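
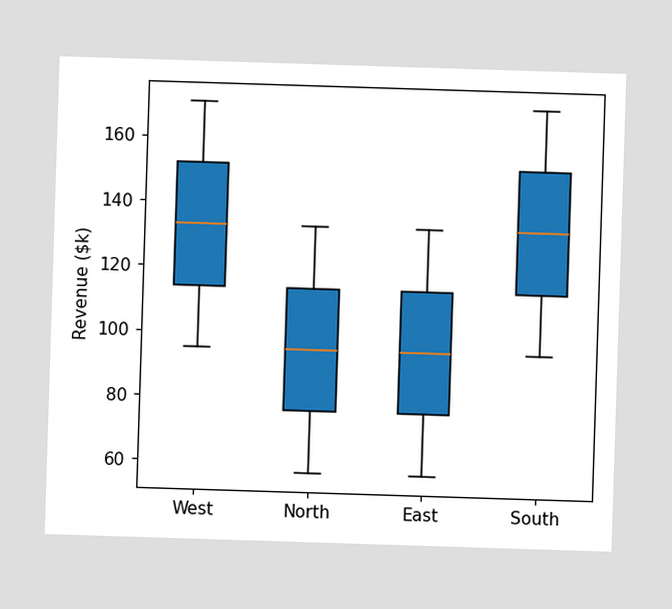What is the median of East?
The median line in the East box sits at $95k.

$95k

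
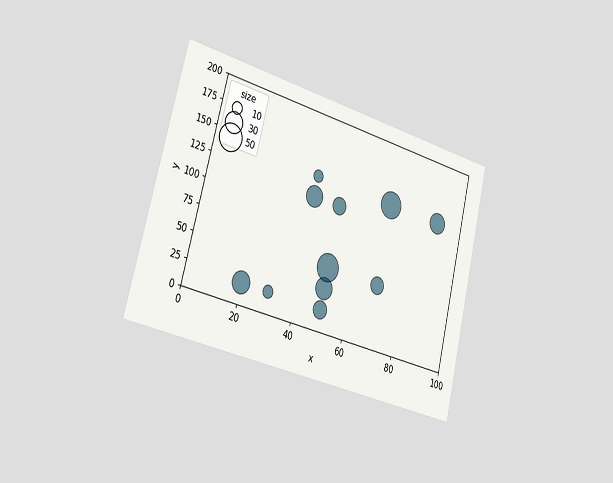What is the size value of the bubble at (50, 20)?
20

The chart is tilted about 14° clockwise and viewed slightly from the left. Matching the bubble at (50, 20) against the size legend gives 20.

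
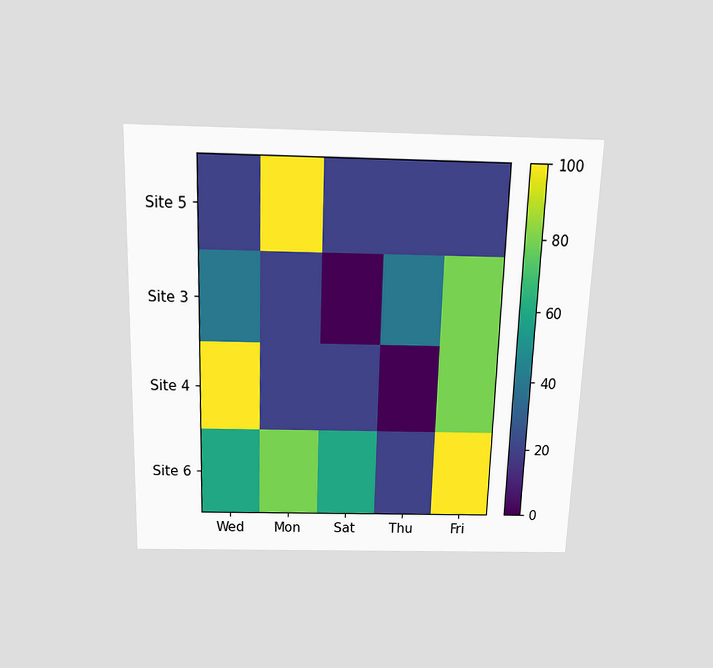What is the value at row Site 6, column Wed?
60

The chart is viewed slightly from above. Matching cell (Site 6, Wed) against the colorbar gives 60.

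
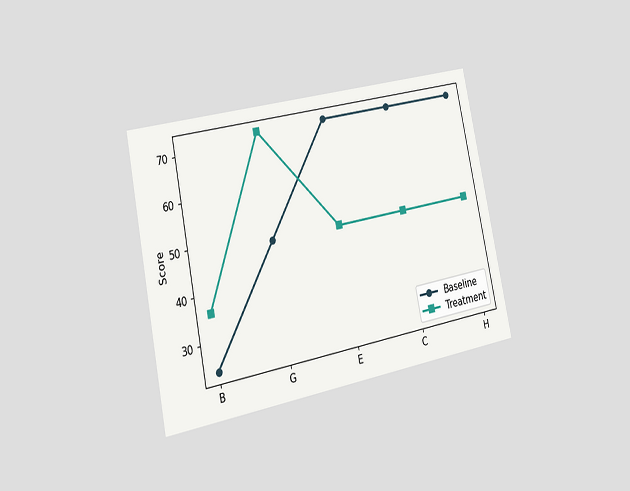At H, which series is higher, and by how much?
The chart is tilted about 11° counter-clockwise and viewed slightly from the left. At H, Baseline sits above the other line by 24.

Baseline, by 24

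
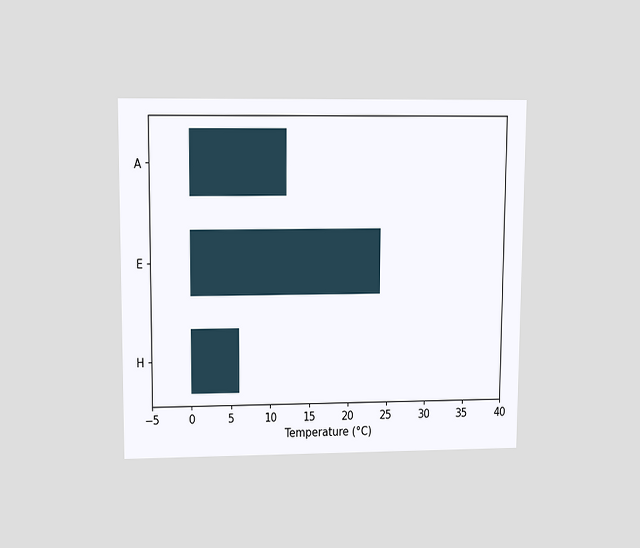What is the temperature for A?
The chart is viewed slightly from above. Reading along the chart's x-axis, the A bar reaches 12°C.

12°C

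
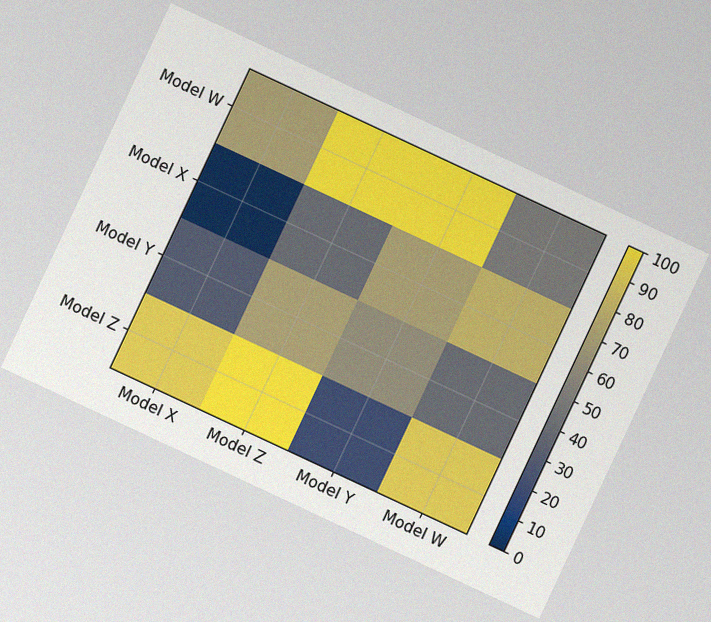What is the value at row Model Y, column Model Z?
The chart is tilted about 25° clockwise, with some photo noise. Matching cell (Model Y, Model Z) against the colorbar gives 70.

70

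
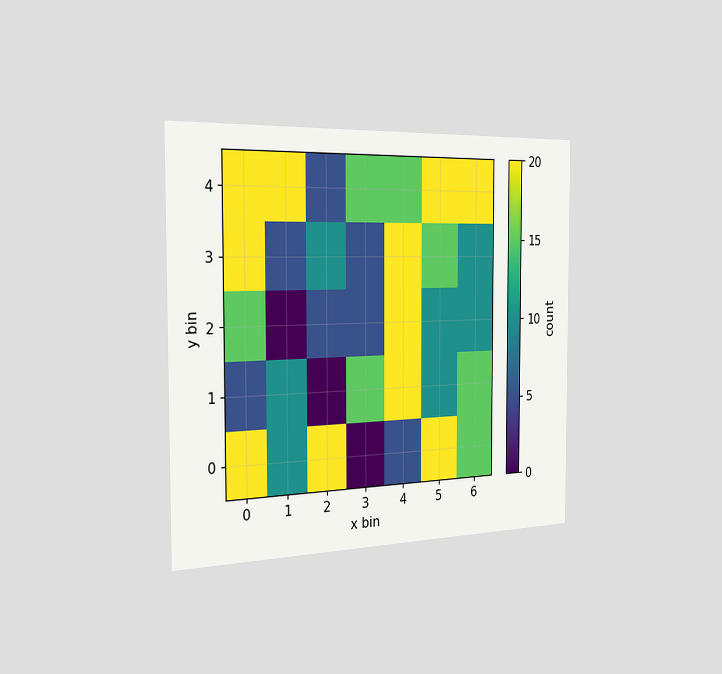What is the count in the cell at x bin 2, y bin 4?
The chart is viewed slightly from the left. Matching the cell (2, 4) against the colorbar gives 5.

5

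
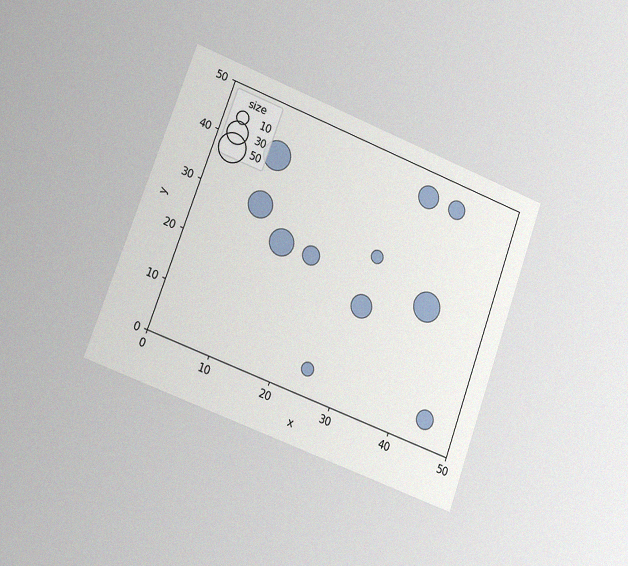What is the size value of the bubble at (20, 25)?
The chart is tilted about 20° clockwise and viewed slightly from the left, with some photo noise. Matching the bubble at (20, 25) against the size legend gives 20.

20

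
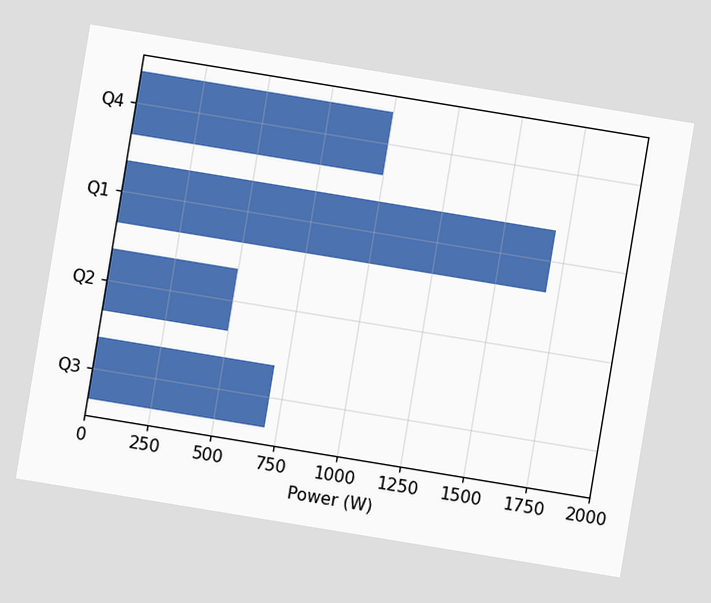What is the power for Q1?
1700W

The chart is tilted about 9° clockwise. Reading along the chart's x-axis, the Q1 bar reaches 1700W.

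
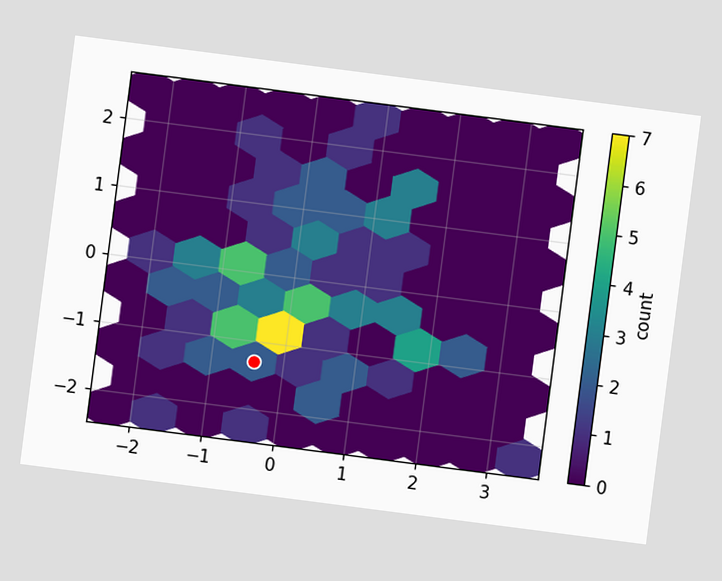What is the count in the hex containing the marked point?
The chart is tilted about 7° clockwise. The marked hex reads 2 on the colorbar.

2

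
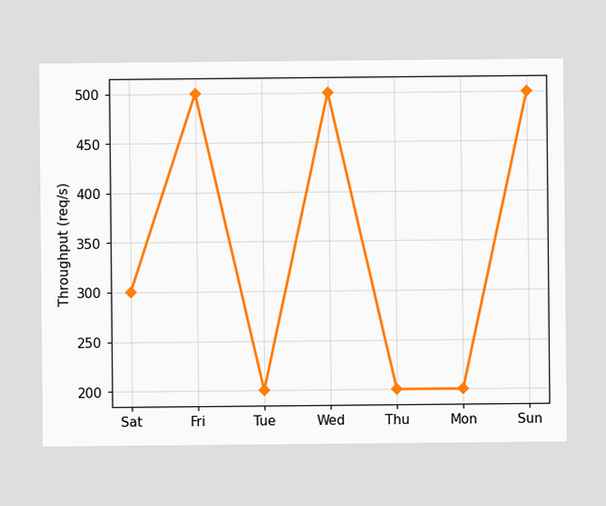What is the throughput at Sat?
At Sat, the line is at 300req/s.

300req/s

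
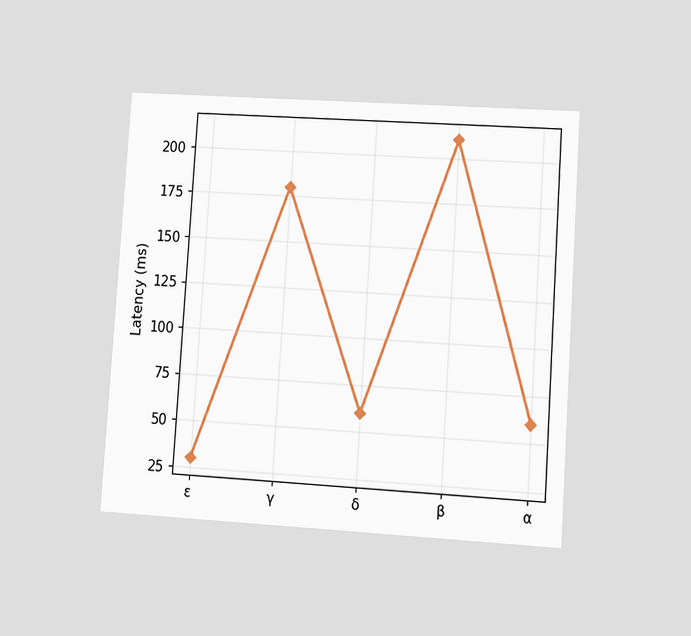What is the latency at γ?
180ms

The chart is tilted about 4° clockwise and viewed at a slight angle. At γ, the line is at 180ms.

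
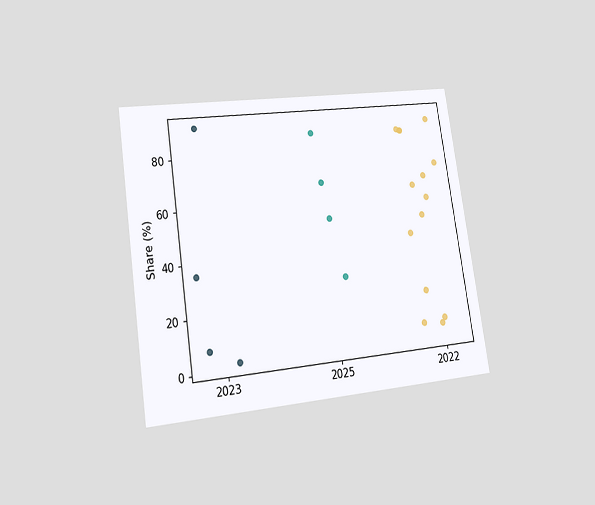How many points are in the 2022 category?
14

The chart is tilted about 9° counter-clockwise and viewed at a slight angle. Counting the markers in the 2022 column gives 14.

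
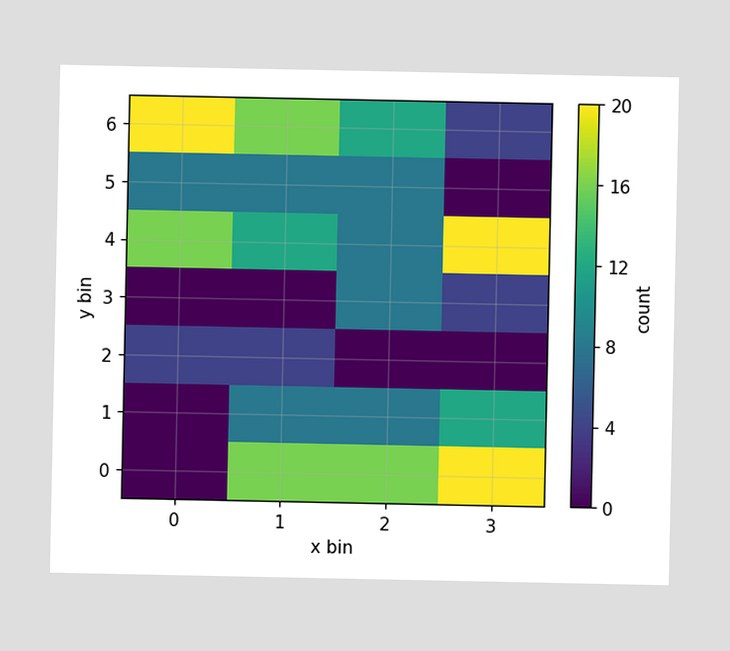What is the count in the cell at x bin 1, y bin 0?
16

Matching the cell (1, 0) against the colorbar gives 16.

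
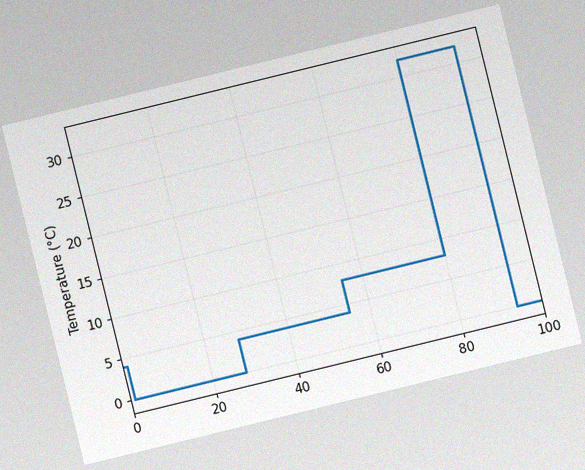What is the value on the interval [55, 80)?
8°C

The chart is tilted about 14° counter-clockwise, with some photo noise. On [55, 80) the step sits at 8°C.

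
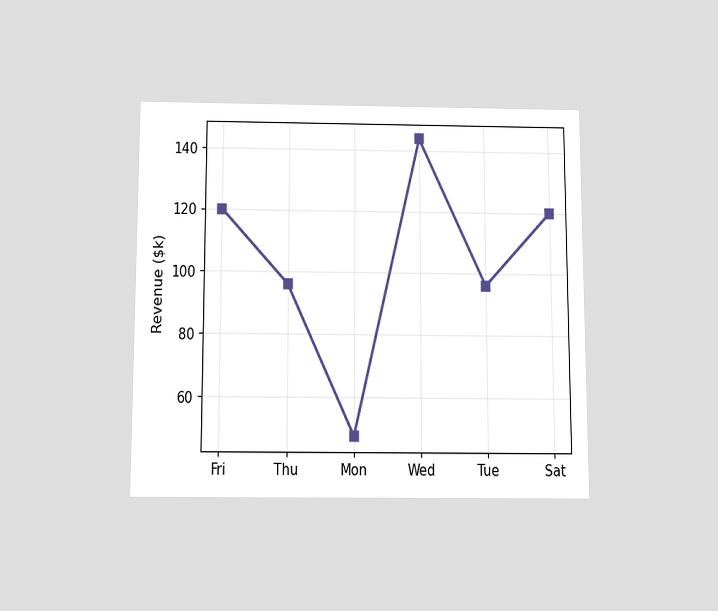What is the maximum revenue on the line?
$144k

The chart is viewed slightly from below. The highest point is at Wed, and reading across to the y-axis gives $144k.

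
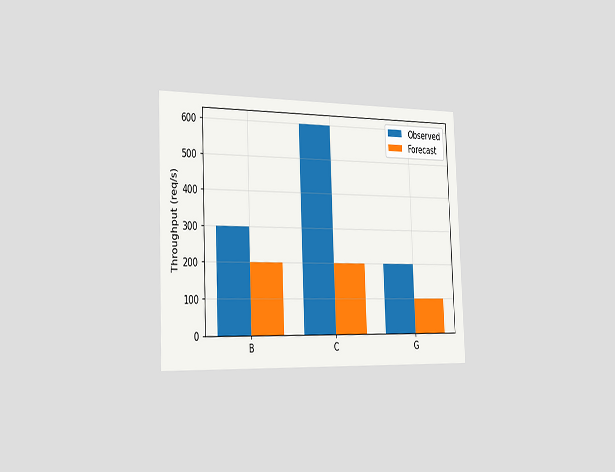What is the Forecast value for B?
The chart is tilted about 2° counter-clockwise and viewed slightly from the left. The Forecast bar at B reaches 200req/s on the y-axis.

200req/s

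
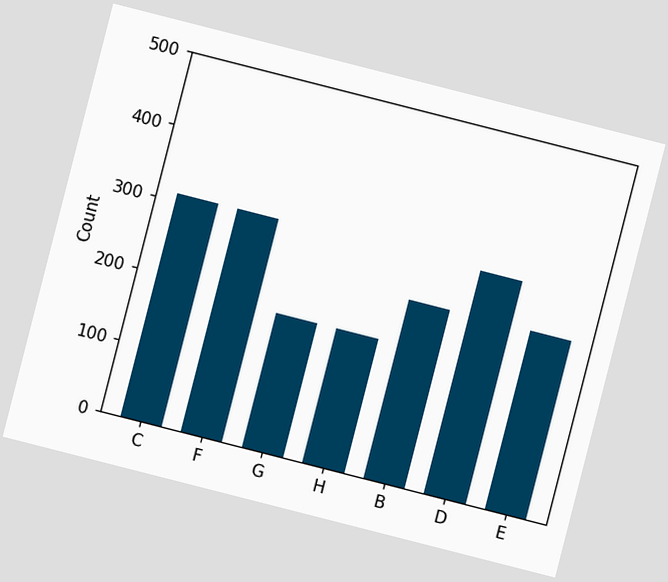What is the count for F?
310

The chart is tilted about 14° clockwise. Reading along the chart's y-axis, the F bar reaches 310.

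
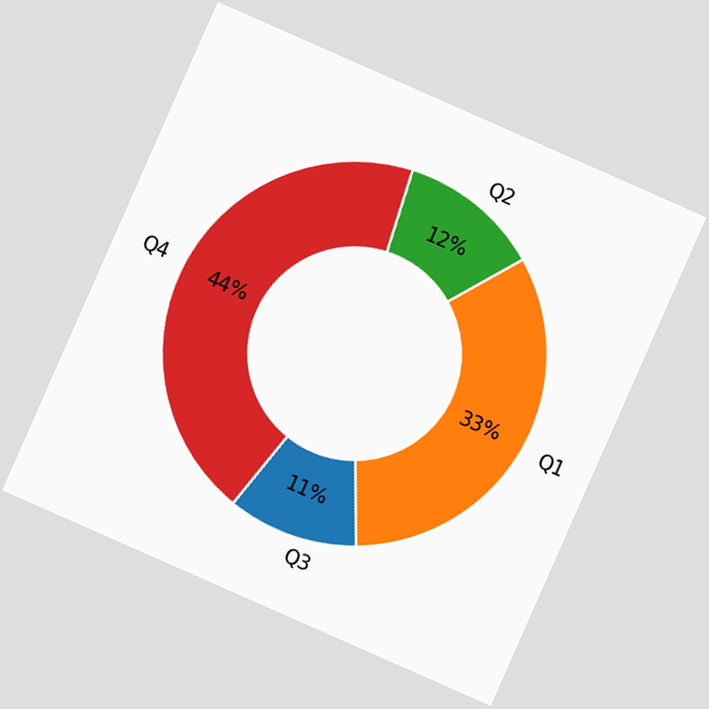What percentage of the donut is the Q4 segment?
The chart is tilted about 24° clockwise. The Q4 segment takes up 44% of the ring.

44%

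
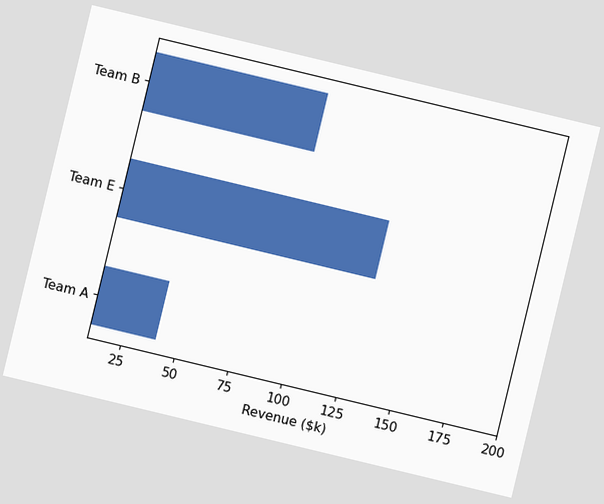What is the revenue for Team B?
The chart is tilted about 14° clockwise. Reading along the chart's x-axis, the Team B bar reaches $90k.

$90k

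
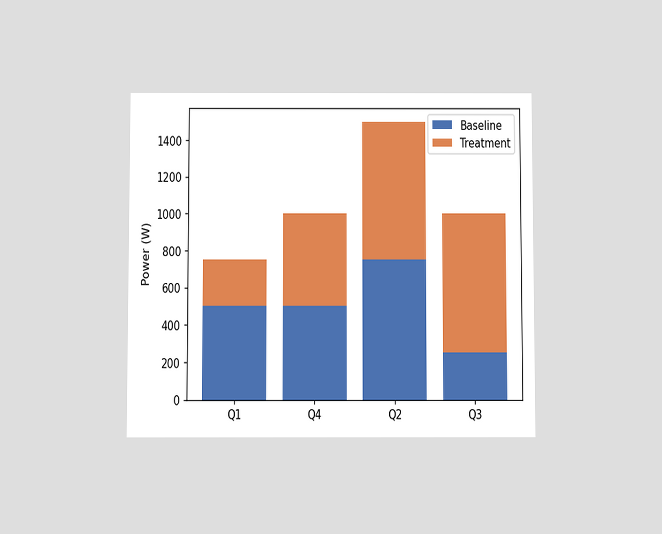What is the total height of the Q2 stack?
1500W

The chart is viewed slightly from below. The Q2 stack's top reaches 1500W on the y-axis.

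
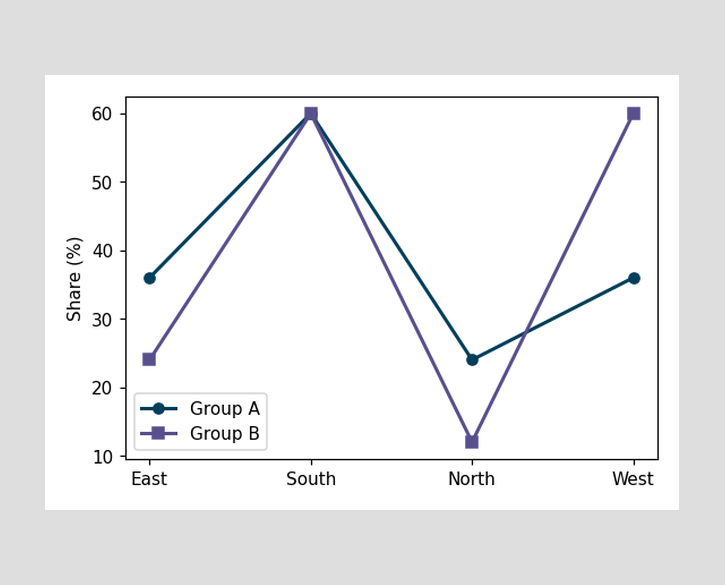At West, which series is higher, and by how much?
At West, Group B sits above the other line by 24%.

Group B, by 24%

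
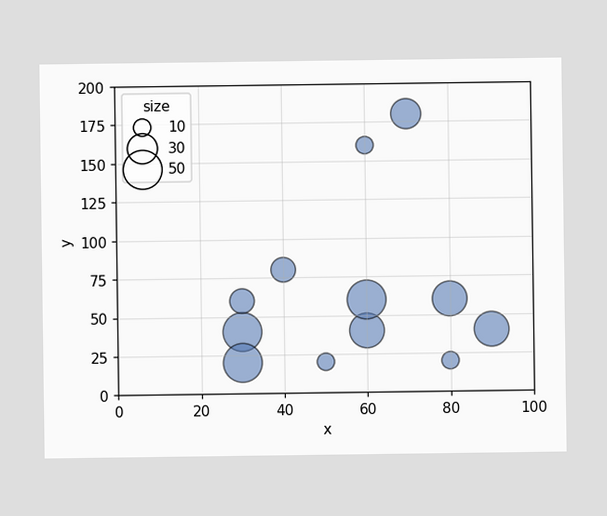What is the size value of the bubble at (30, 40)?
Matching the bubble at (30, 40) against the size legend gives 50.

50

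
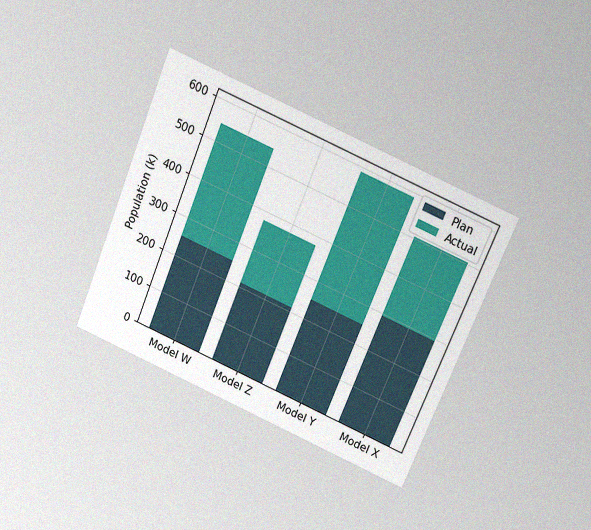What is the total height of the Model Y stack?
588k

The chart is tilted about 22° clockwise and viewed slightly from above, with some photo noise. The Model Y stack's top reaches 588k on the y-axis.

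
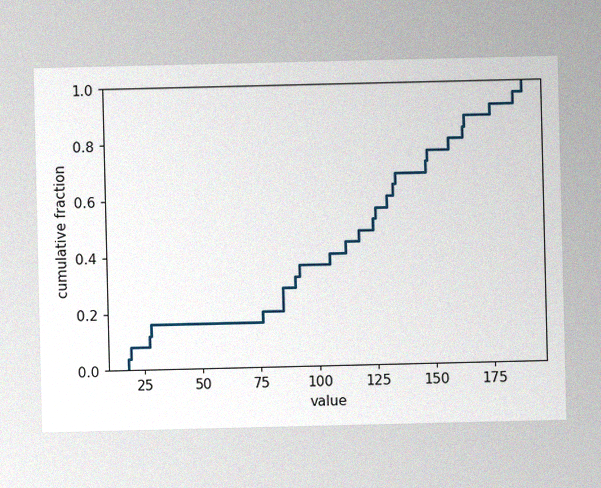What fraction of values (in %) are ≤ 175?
92%

The image has some photo noise and uneven lighting. At x=175 the ECDF step is at 92%.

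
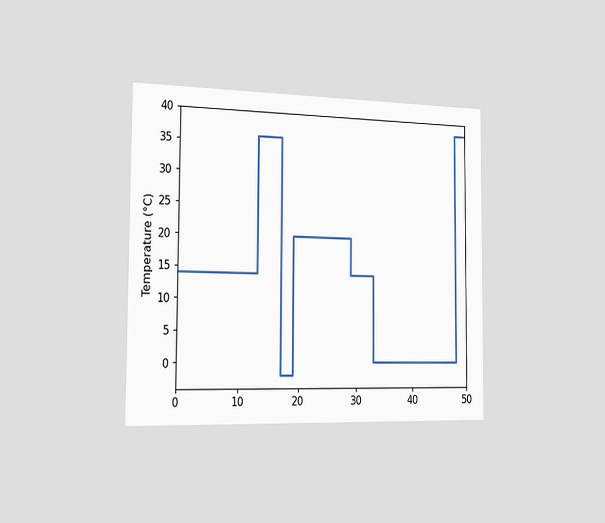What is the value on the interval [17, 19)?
-2°C

The chart is viewed slightly from the left. On [17, 19) the step sits at -2°C.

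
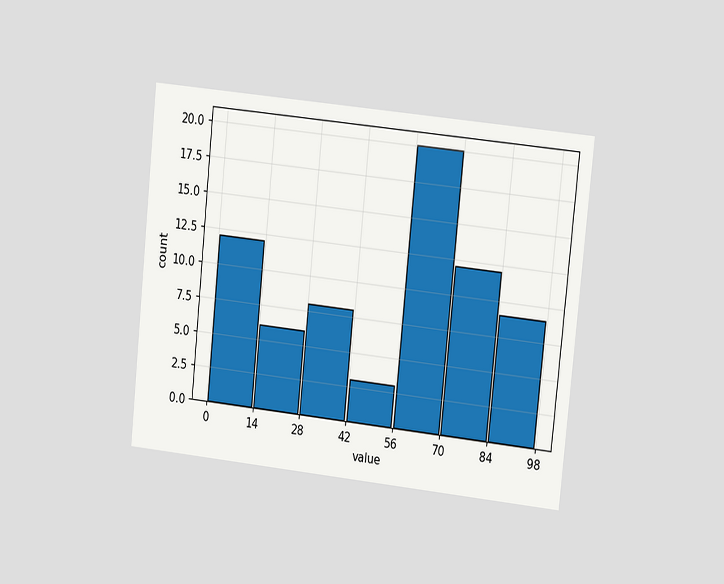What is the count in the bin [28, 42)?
The chart is tilted about 6° clockwise and viewed at a slight angle. The [28, 42) bin has height 8.

8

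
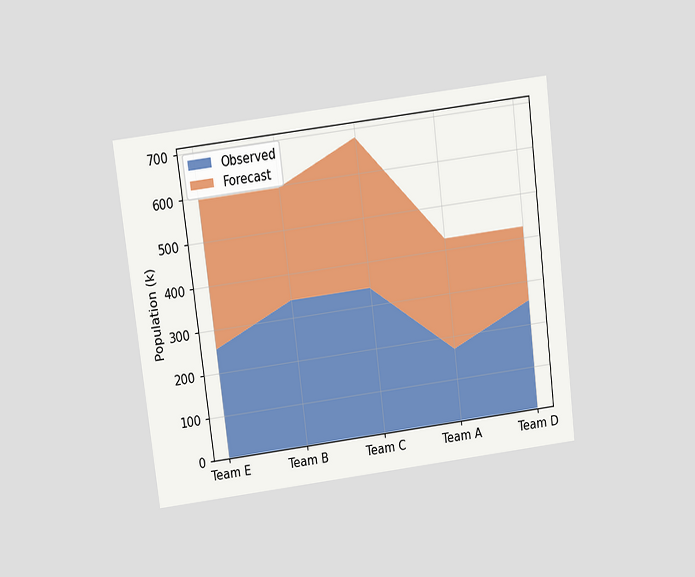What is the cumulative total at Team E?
The chart is tilted about 7° counter-clockwise and viewed slightly from above. The stacked total at Team E reaches 595k.

595k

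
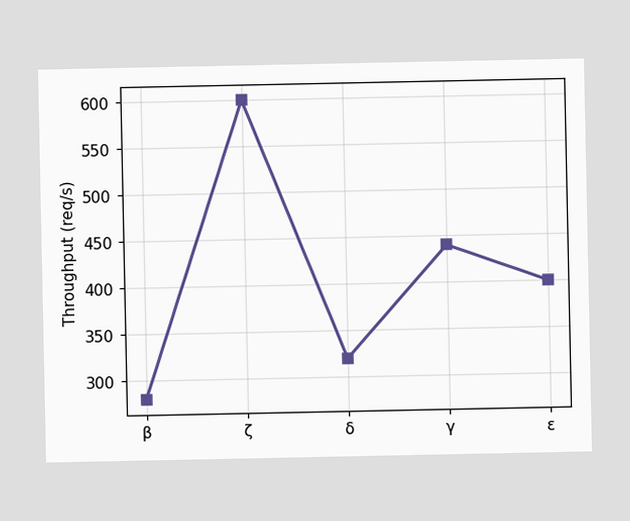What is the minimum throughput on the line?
280req/s

The lowest point is at β, and reading across to the y-axis gives 280req/s.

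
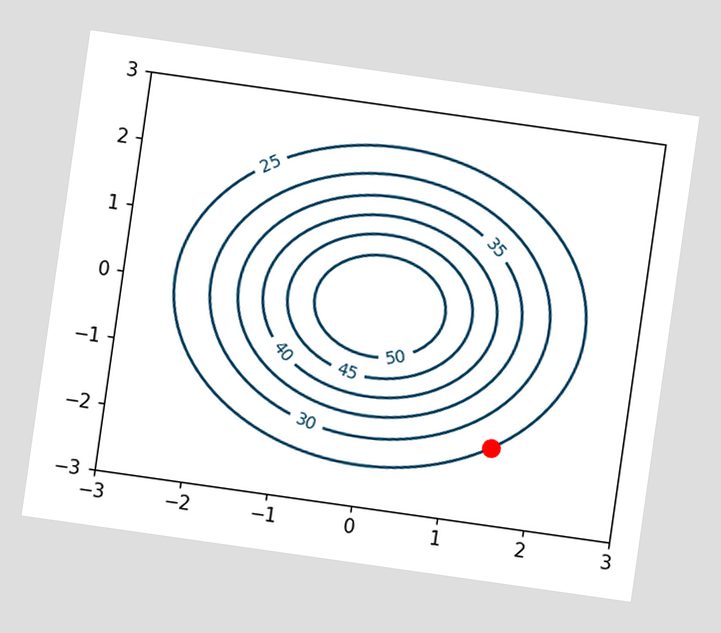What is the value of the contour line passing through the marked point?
The chart is tilted about 8° clockwise. The marked point sits on the contour labelled 25.

25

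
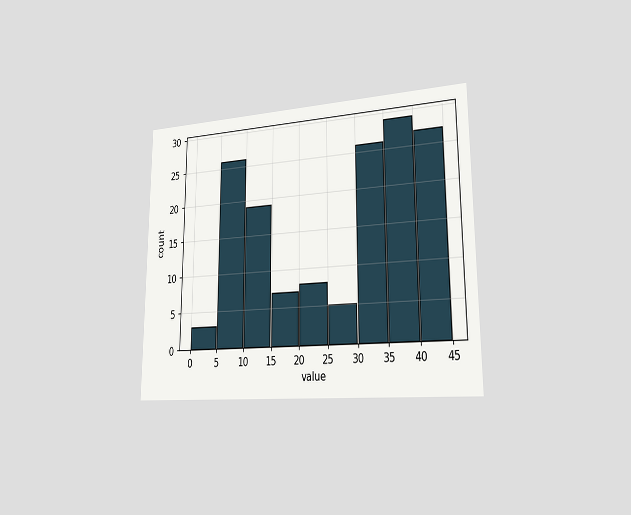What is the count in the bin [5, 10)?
26

The chart is viewed slightly from the right. The [5, 10) bin has height 26.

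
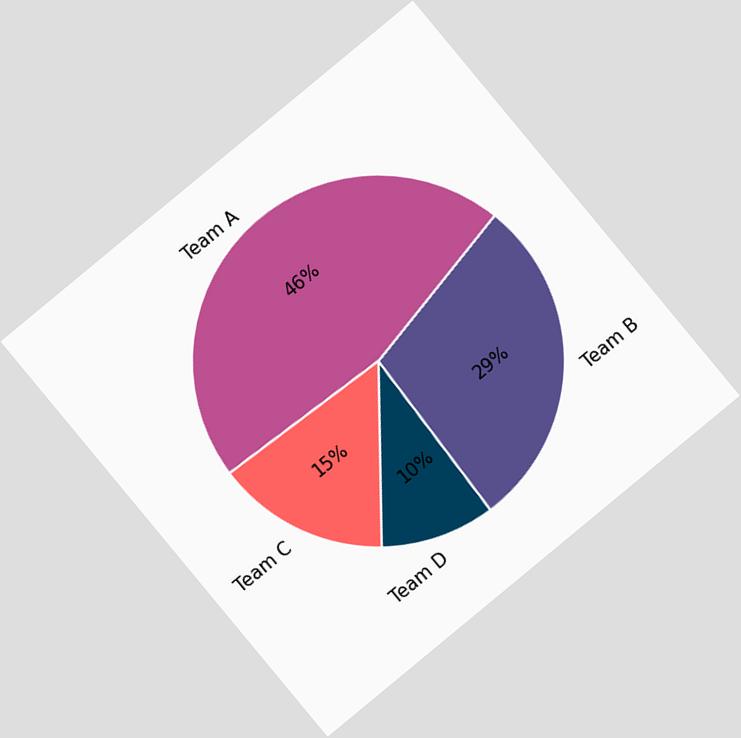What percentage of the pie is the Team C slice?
The chart is tilted about 40° counter-clockwise. The Team C slice takes up 15% of the pie.

15%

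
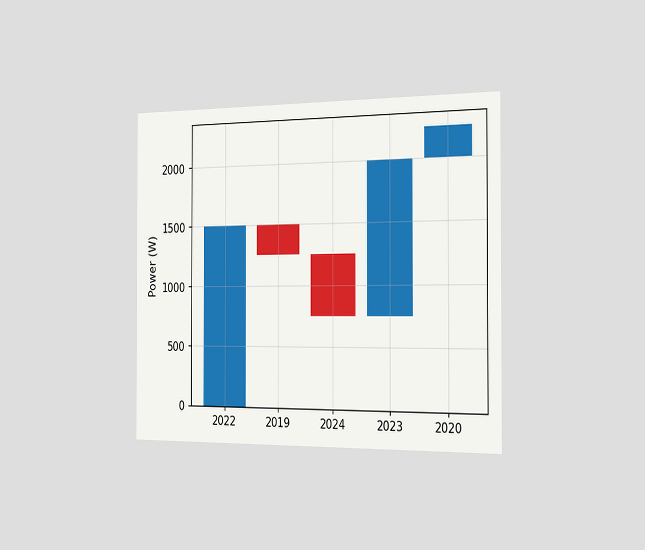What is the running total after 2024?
The chart is viewed slightly from the right. After 2024 the running total reaches 750W.

750W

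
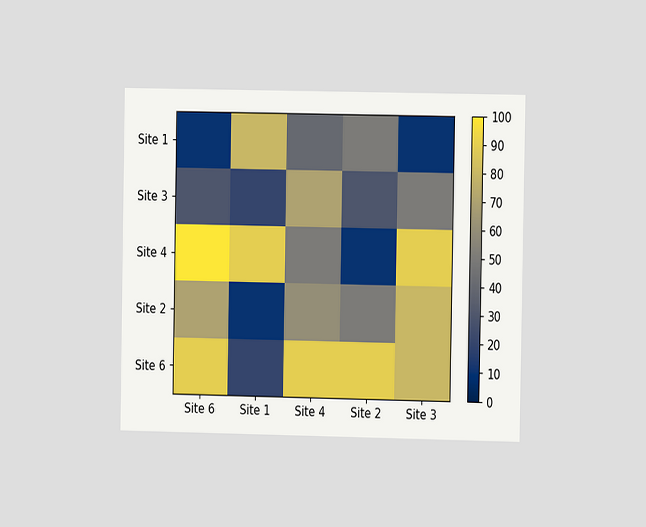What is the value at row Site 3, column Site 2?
30

The chart is viewed at a slight angle. Matching cell (Site 3, Site 2) against the colorbar gives 30.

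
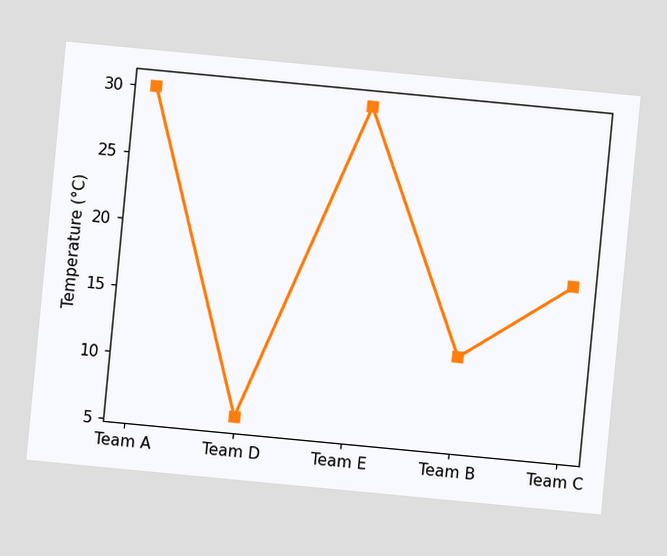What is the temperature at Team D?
The chart is tilted about 5° clockwise. At Team D, the line is at 6°C.

6°C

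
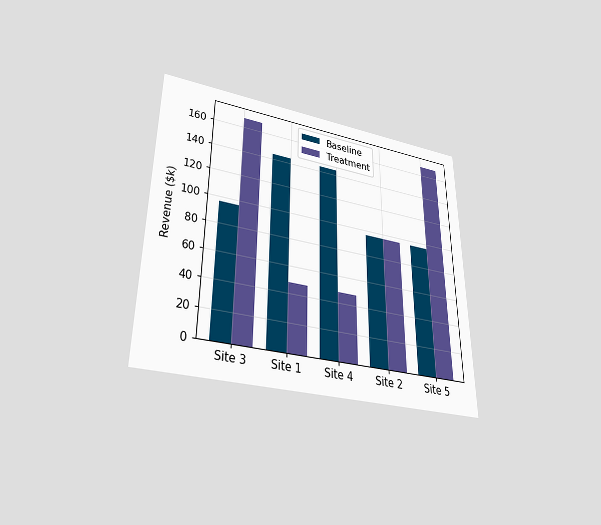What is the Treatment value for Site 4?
The chart is viewed slightly from below. The Treatment bar at Site 4 reaches $48k on the y-axis.

$48k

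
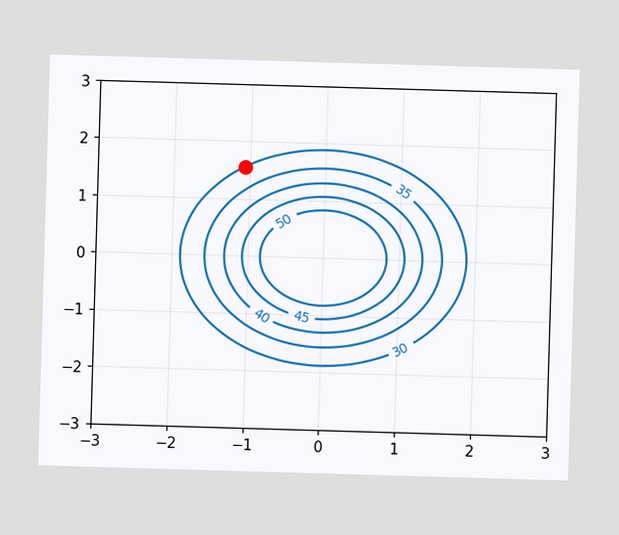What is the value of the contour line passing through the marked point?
The marked point sits on the contour labelled 30.

30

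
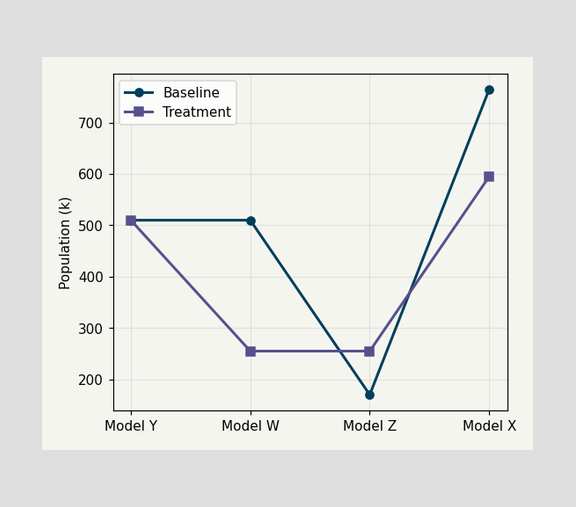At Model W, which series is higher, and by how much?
Baseline, by 255k

At Model W, Baseline sits above the other line by 255k.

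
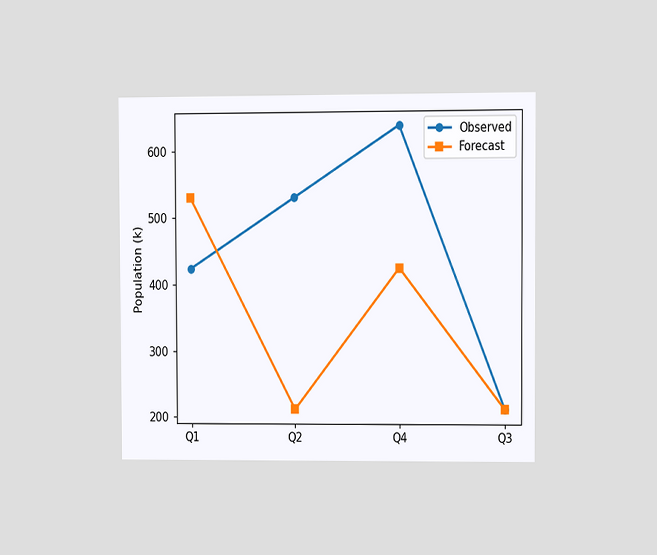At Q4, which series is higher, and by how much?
The chart is viewed at a slight angle. At Q4, Observed sits above the other line by 212k.

Observed, by 212k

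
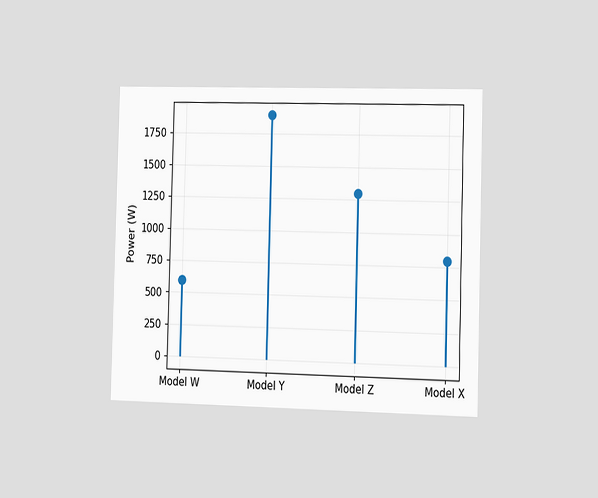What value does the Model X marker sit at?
The chart is viewed slightly from the right. The Model X marker sits at 800W.

800W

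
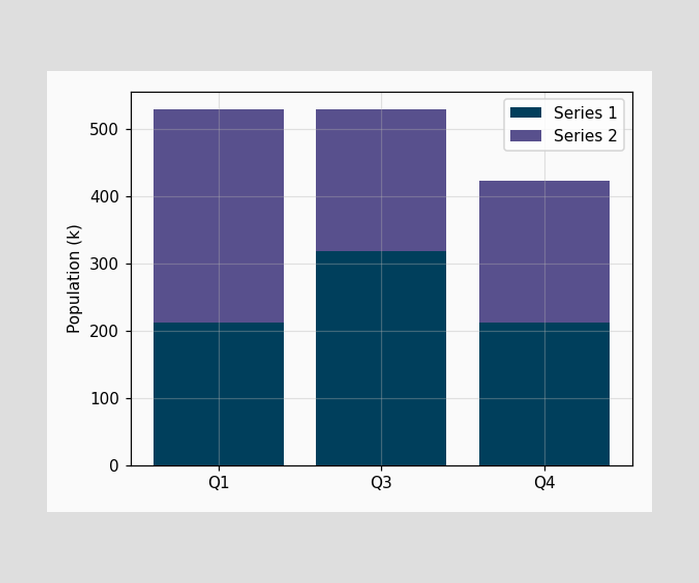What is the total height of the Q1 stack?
The Q1 stack's top reaches 530k on the y-axis.

530k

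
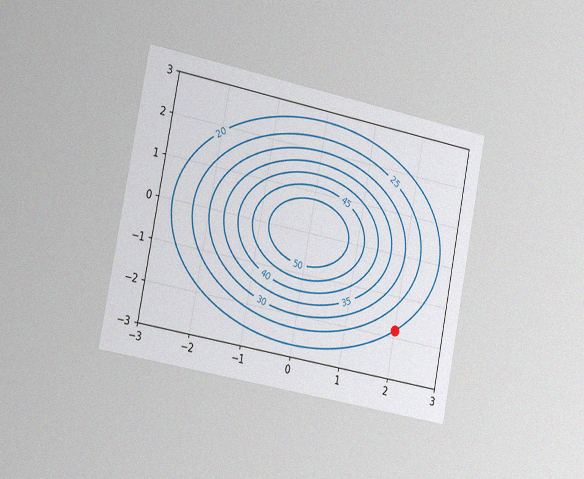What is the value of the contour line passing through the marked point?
The chart is tilted about 11° clockwise and viewed slightly from the left, with some photo noise. The marked point sits on the contour labelled 20.

20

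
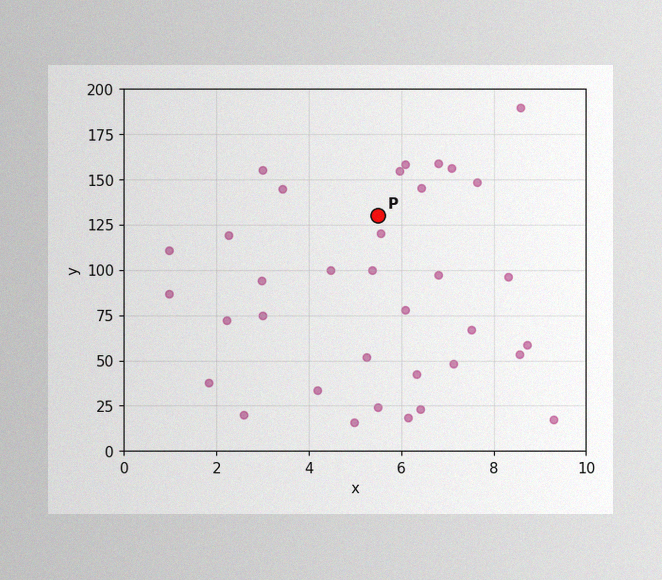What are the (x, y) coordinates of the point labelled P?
(5.5, 130)

The image has some photo noise and uneven lighting. Following the gridlines from P to each axis, P sits at (5.5, 130).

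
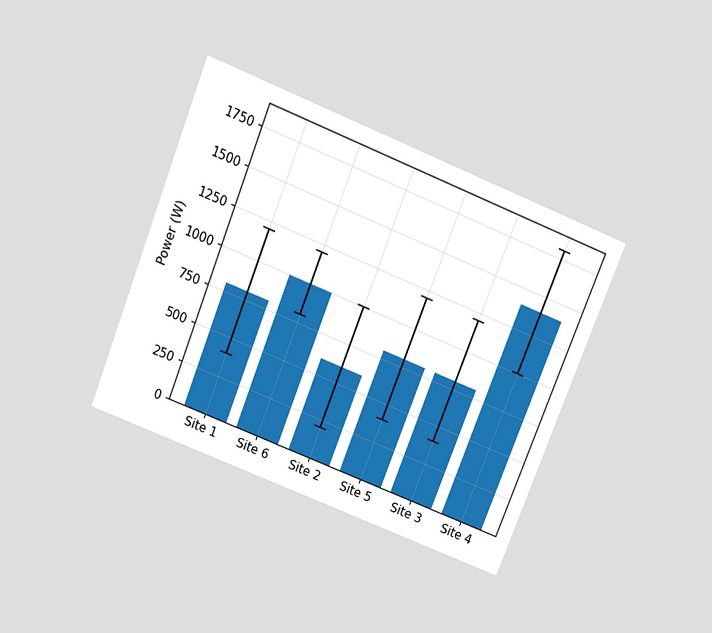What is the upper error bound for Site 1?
1200W

The chart is tilted about 22° clockwise and viewed slightly from above. The Site 1 bar's upper whisker reaches 1200W.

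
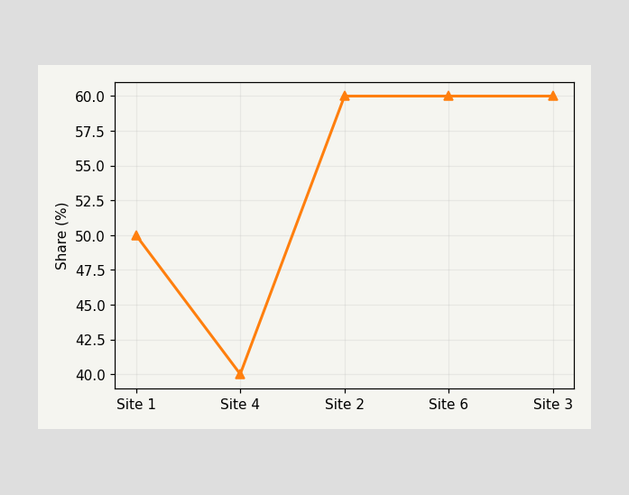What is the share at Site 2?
60%

At Site 2, the line is at 60%.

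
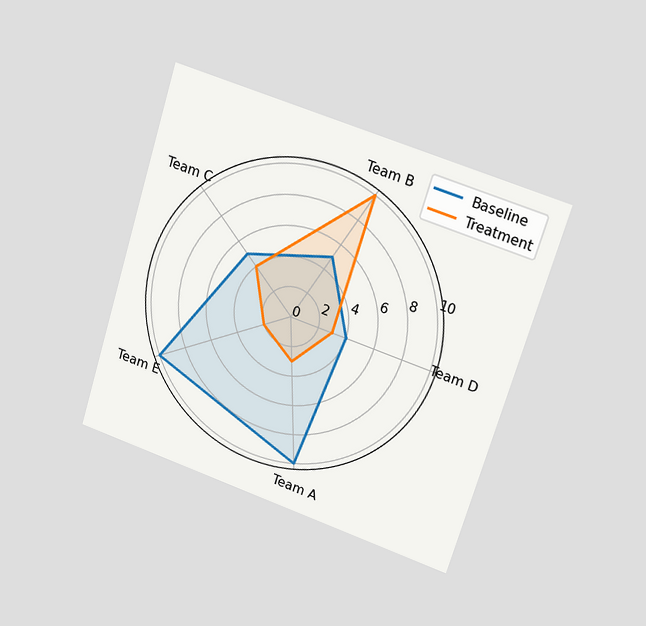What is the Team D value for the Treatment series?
The chart is tilted about 17° clockwise and viewed at a slight angle. On the Team D axis, Treatment reaches 3.

3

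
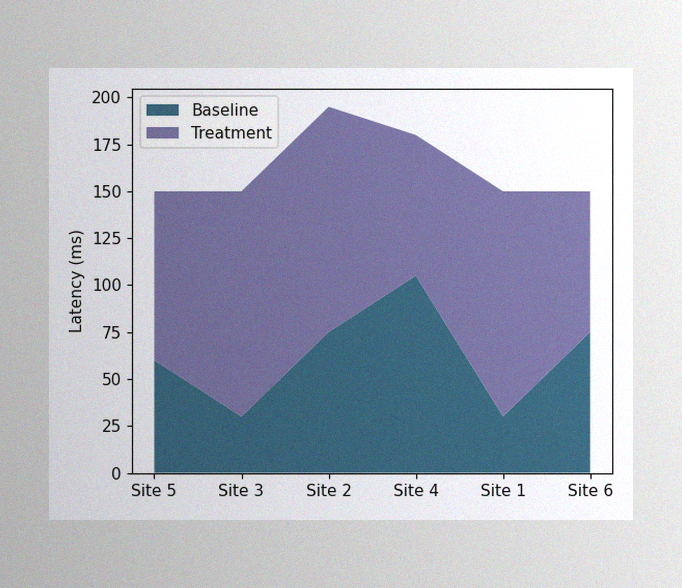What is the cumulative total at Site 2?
195ms

The image has some photo noise and uneven lighting. The stacked total at Site 2 reaches 195ms.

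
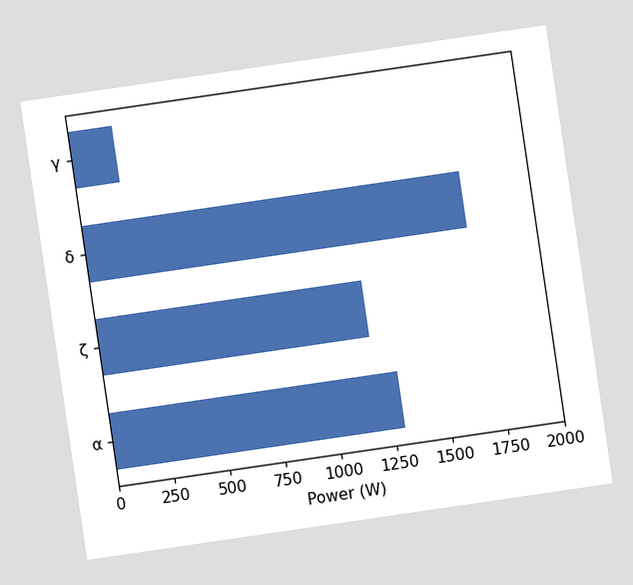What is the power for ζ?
The chart is tilted about 8° counter-clockwise. Reading along the chart's x-axis, the ζ bar reaches 1200W.

1200W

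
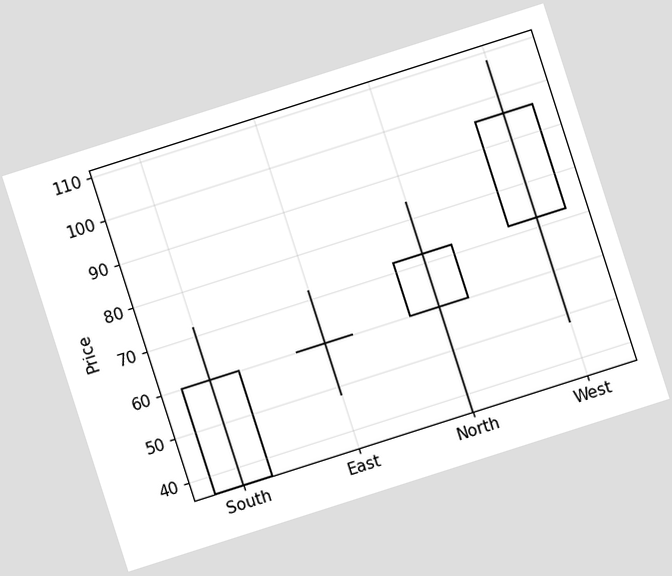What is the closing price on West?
The chart is tilted about 18° counter-clockwise. The West candle closes at 96.

96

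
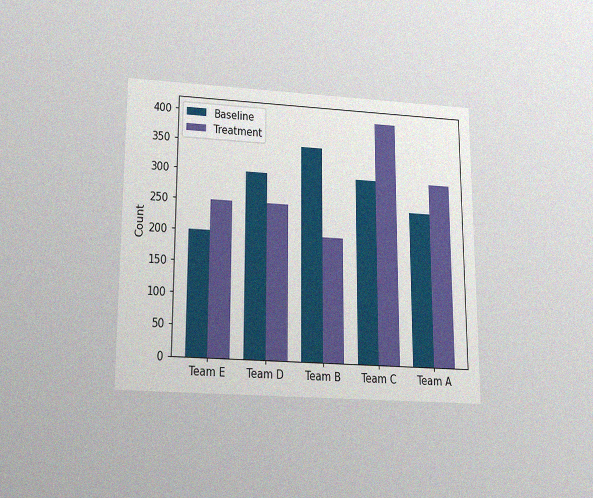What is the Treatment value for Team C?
The chart is viewed slightly from below, with some photo noise. The Treatment bar at Team C reaches 400 on the y-axis.

400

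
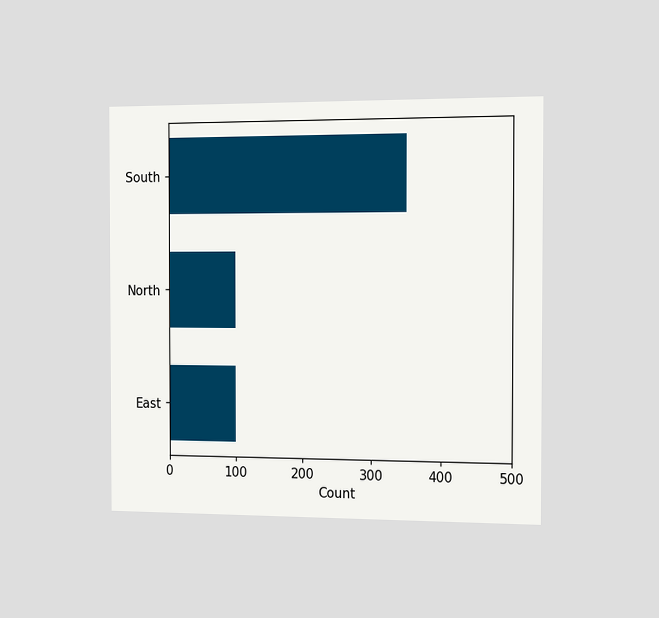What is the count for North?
The chart is viewed slightly from the right. Reading along the chart's x-axis, the North bar reaches 100.

100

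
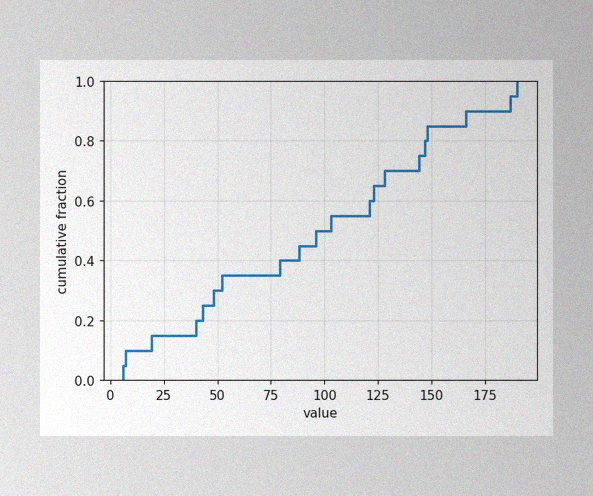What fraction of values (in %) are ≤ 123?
65%

The image has some photo noise and uneven lighting. At x=123 the ECDF step is at 65%.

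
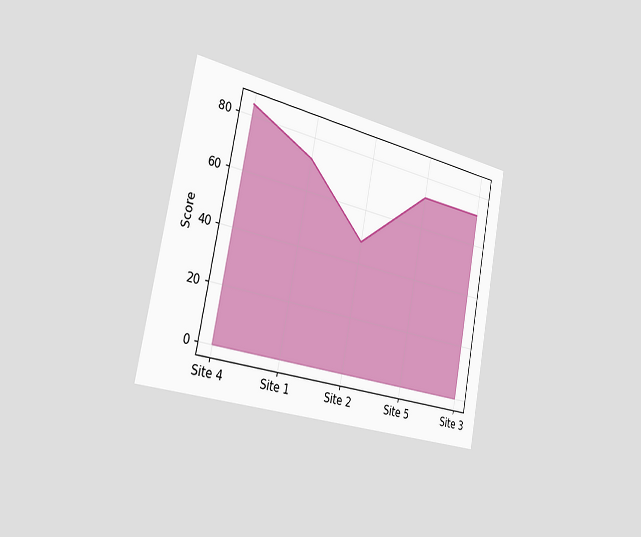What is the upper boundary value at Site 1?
72

The chart is tilted about 11° clockwise and viewed slightly from the left. At Site 1 the upper boundary is at 72.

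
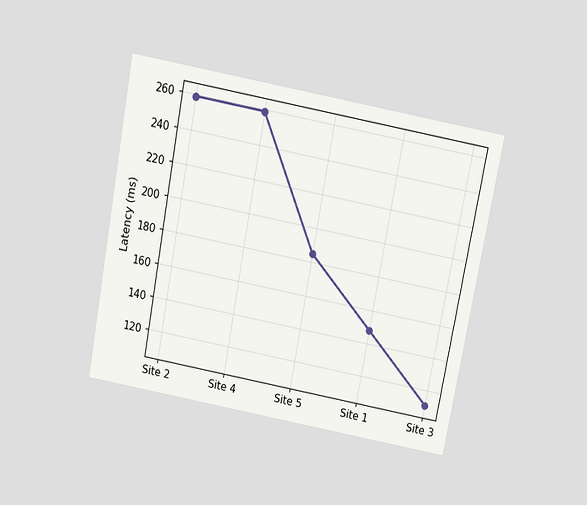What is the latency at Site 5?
185ms

The chart is tilted about 11° clockwise and viewed slightly from above. At Site 5, the line is at 185ms.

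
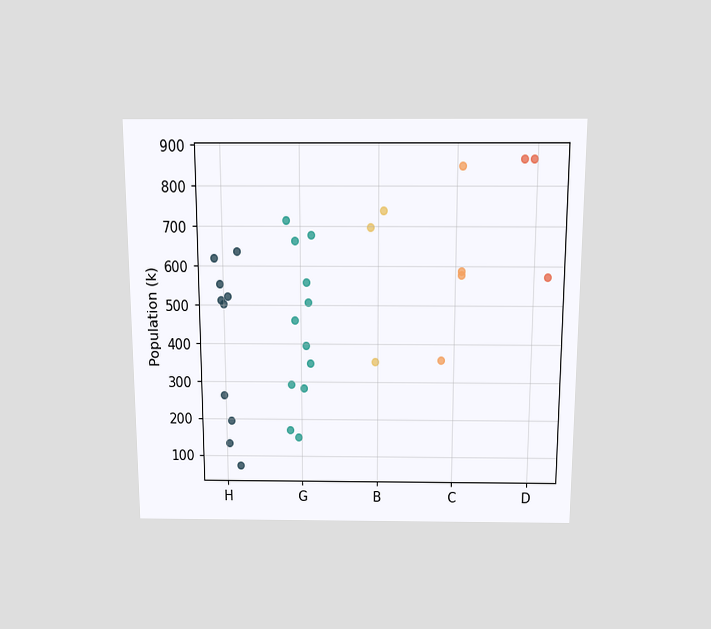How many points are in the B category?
3

The chart is viewed slightly from above. Counting the markers in the B column gives 3.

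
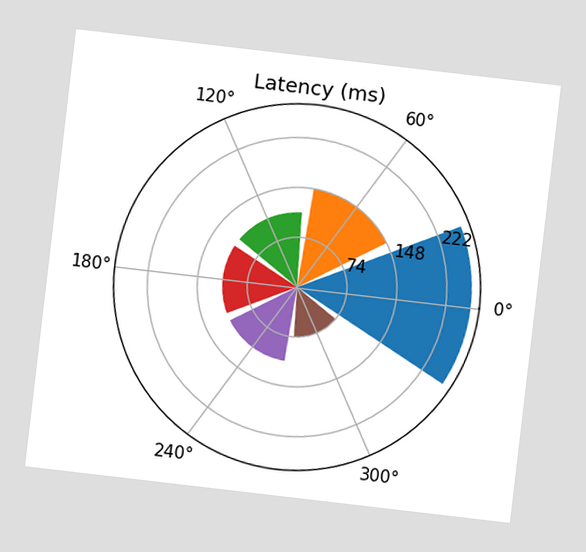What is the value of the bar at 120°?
111ms

The chart is tilted about 7° clockwise. The bar at 120° reaches 111ms on the radial axis.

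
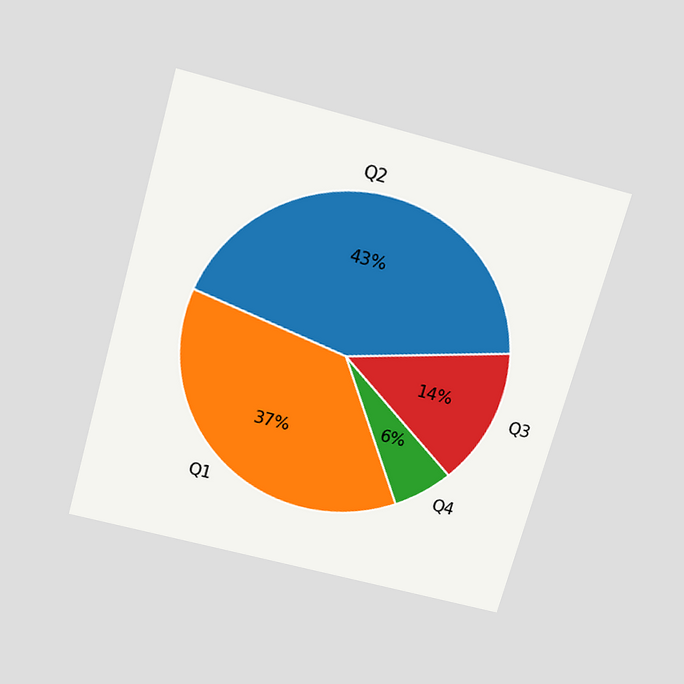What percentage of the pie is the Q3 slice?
14%

The chart is tilted about 15° clockwise and viewed slightly from above. The Q3 slice takes up 14% of the pie.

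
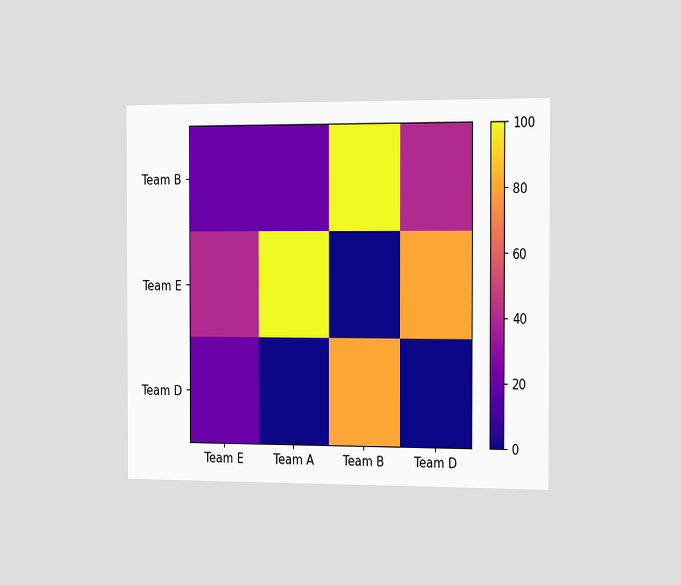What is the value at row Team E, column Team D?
80

The chart is viewed slightly from the right. Matching cell (Team E, Team D) against the colorbar gives 80.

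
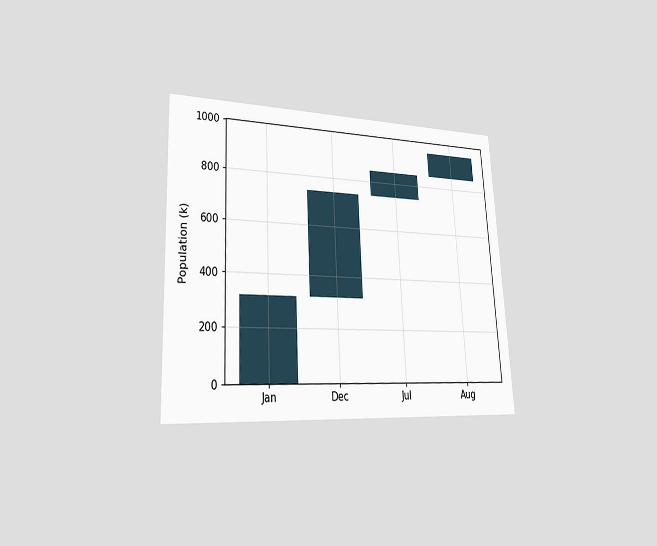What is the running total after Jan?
318k

The chart is tilted about 3° counter-clockwise and viewed slightly from the left. After Jan the running total reaches 318k.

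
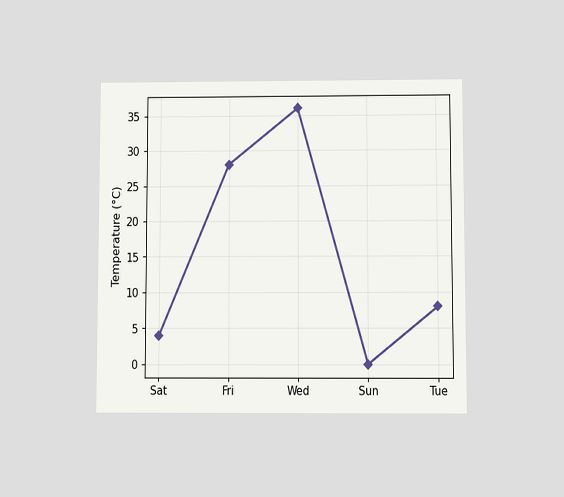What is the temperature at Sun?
0°C

The chart is viewed slightly from below. At Sun, the line is at 0°C.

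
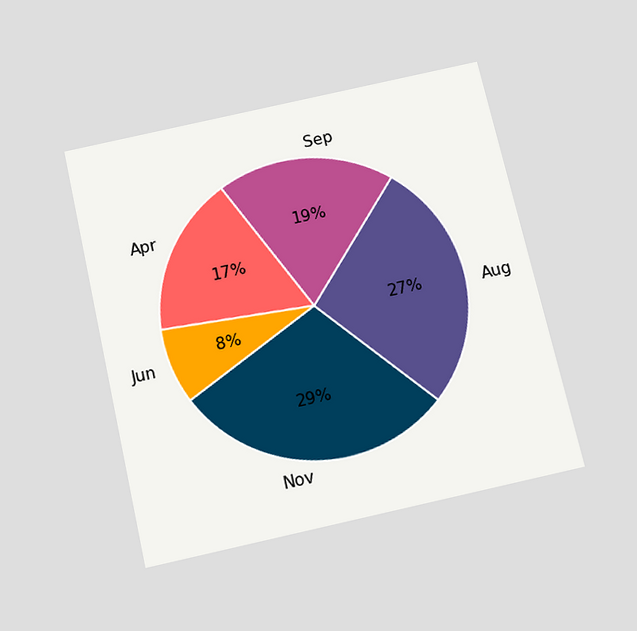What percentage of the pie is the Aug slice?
27%

The chart is tilted about 13° counter-clockwise and viewed slightly from below. The Aug slice takes up 27% of the pie.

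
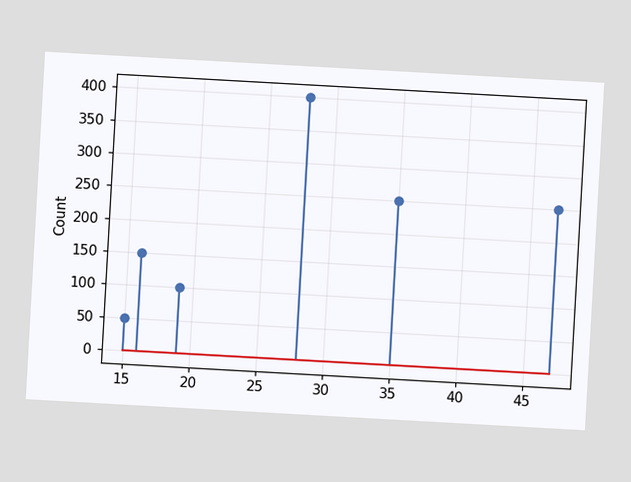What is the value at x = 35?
The chart is tilted about 3° clockwise. The stem at x=35 reaches 250.

250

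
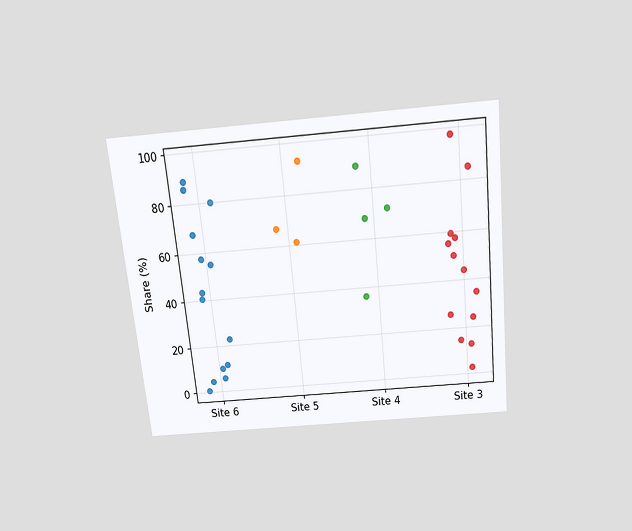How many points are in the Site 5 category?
The chart is tilted about 6° counter-clockwise and viewed slightly from above. Counting the markers in the Site 5 column gives 3.

3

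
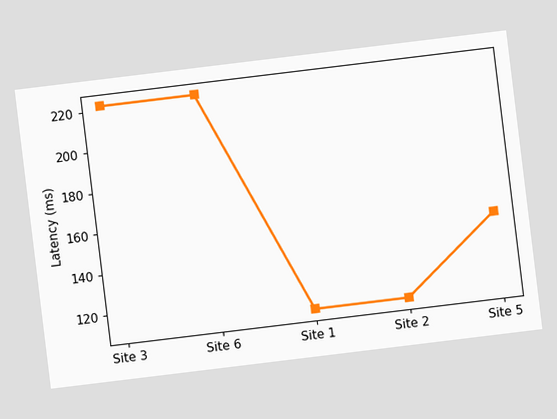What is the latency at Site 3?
222ms

The chart is tilted about 7° counter-clockwise. At Site 3, the line is at 222ms.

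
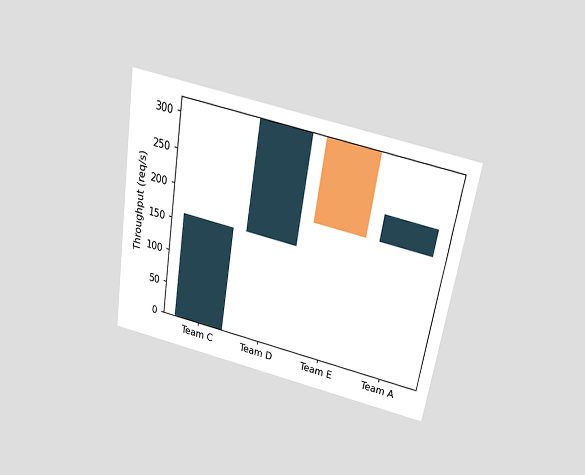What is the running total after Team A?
240req/s

The chart is tilted about 9° clockwise and viewed slightly from above. After Team A the running total reaches 240req/s.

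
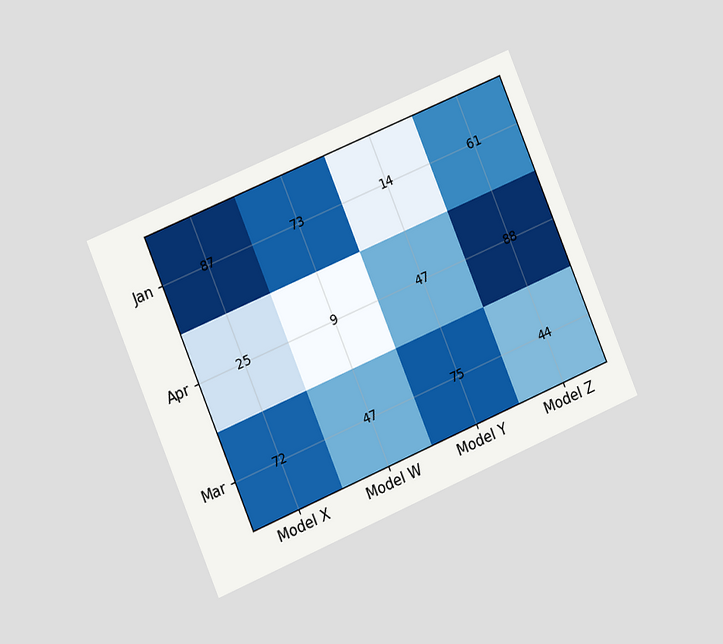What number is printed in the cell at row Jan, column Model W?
The chart is tilted about 23° counter-clockwise and viewed slightly from the left. The (Jan, Model W) cell reads 73.

73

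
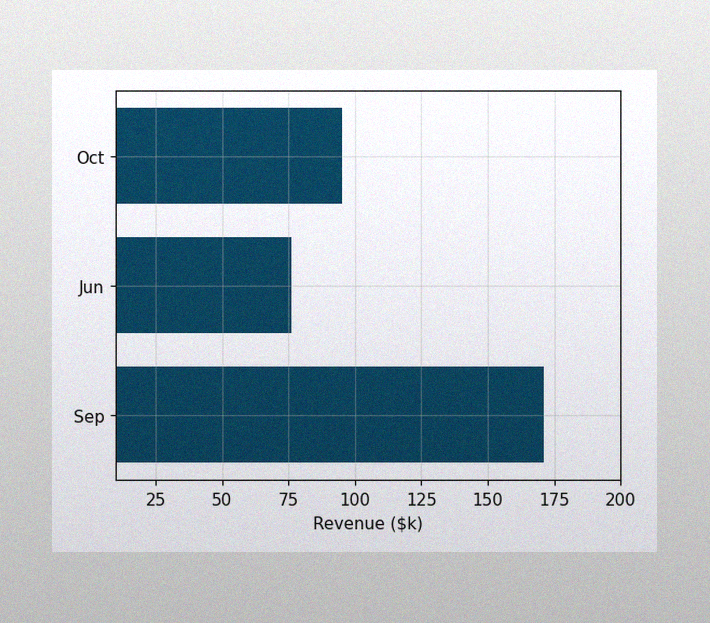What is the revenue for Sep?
$171k

The image has some photo noise and uneven lighting. Reading along the chart's x-axis, the Sep bar reaches $171k.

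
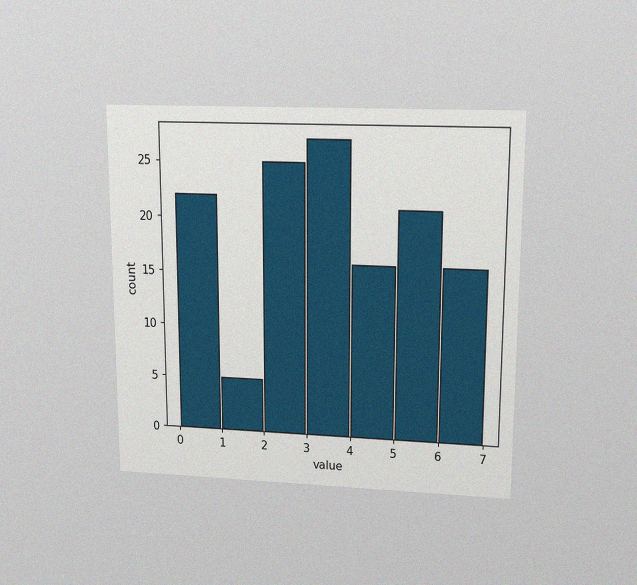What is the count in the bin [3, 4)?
27

The chart is viewed slightly from above, with some photo noise. The [3, 4) bin has height 27.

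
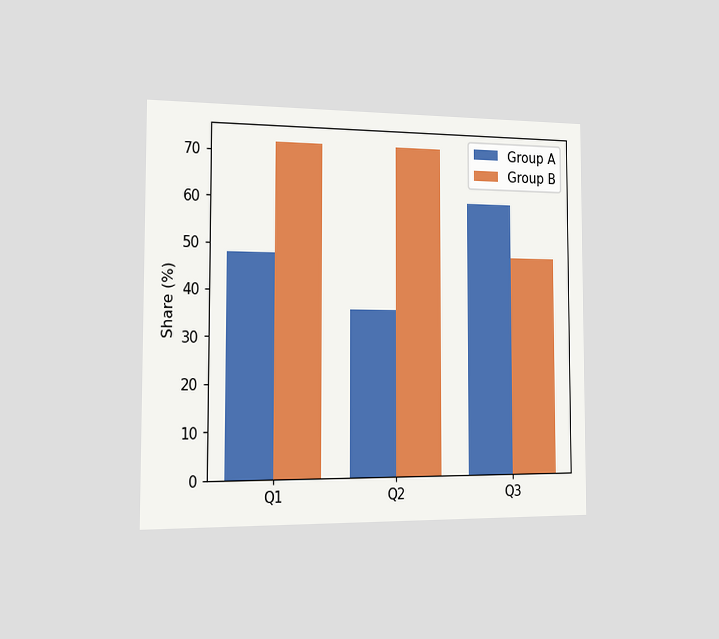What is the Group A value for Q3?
The chart is viewed slightly from the left. The Group A bar at Q3 reaches 60% on the y-axis.

60%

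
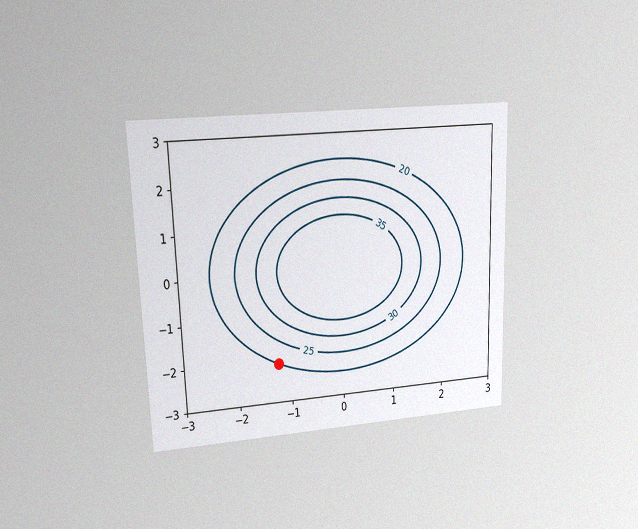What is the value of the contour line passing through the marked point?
20

The chart is tilted about 2° counter-clockwise and viewed at a slight angle, with some photo noise. The marked point sits on the contour labelled 20.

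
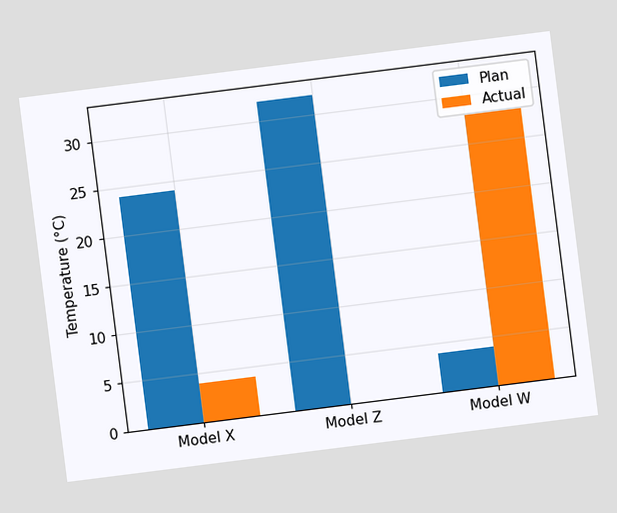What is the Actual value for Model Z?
The chart is tilted about 7° counter-clockwise. The Actual bar at Model Z reaches 0°C on the y-axis.

0°C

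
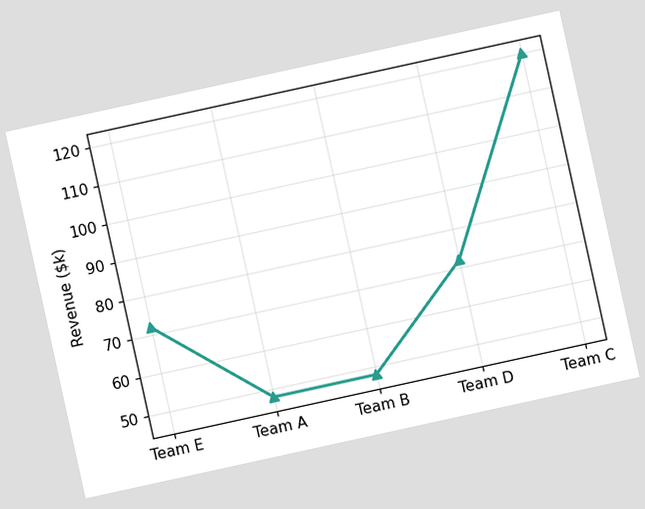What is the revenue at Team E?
The chart is tilted about 12° counter-clockwise. At Team E, the line is at $72k.

$72k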